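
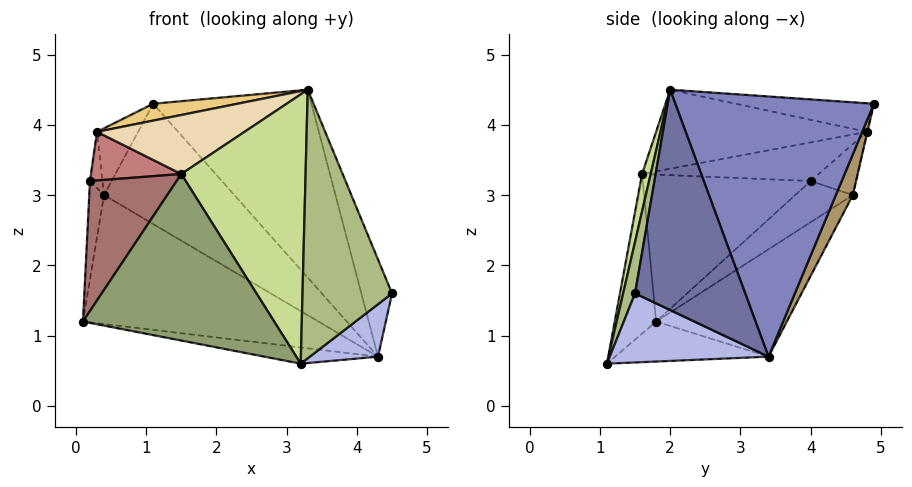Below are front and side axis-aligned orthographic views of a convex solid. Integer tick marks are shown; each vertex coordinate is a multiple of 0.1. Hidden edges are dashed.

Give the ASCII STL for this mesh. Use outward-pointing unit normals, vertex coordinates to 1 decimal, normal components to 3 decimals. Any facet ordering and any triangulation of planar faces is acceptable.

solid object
 facet normal 0.909 0.253 0.332
  outer loop
   vertex 4.3 3.4 0.7
   vertex 3.3 2.0 4.5
   vertex 4.5 1.5 1.6
  endloop
 endfacet
 facet normal 0.717 0.571 0.399
  outer loop
   vertex 4.3 3.4 0.7
   vertex 1.1 4.9 4.3
   vertex 3.3 2.0 4.5
  endloop
 endfacet
 facet normal -0.162 0.120 -0.979
  outer loop
   vertex 3.2 1.1 0.6
   vertex 0.1 1.8 1.2
   vertex 4.3 3.4 0.7
  endloop
 endfacet
 facet normal 0.638 -0.274 -0.720
  outer loop
   vertex 3.2 1.1 0.6
   vertex 4.3 3.4 0.7
   vertex 4.5 1.5 1.6
  endloop
 endfacet
 facet normal -0.211 -0.976 0.048
  outer loop
   vertex 3.2 1.1 0.6
   vertex 1.5 1.6 3.3
   vertex 0.1 1.8 1.2
  endloop
 endfacet
 facet normal 0.128 -0.967 0.220
  outer loop
   vertex 3.2 1.1 0.6
   vertex 4.5 1.5 1.6
   vertex 3.3 2.0 4.5
  endloop
 endfacet
 facet normal 0.068 -0.973 0.223
  outer loop
   vertex 3.2 1.1 0.6
   vertex 3.3 2.0 4.5
   vertex 1.5 1.6 3.3
  endloop
 endfacet
 facet normal -0.299 0.538 -0.788
  outer loop
   vertex 0.4 4.6 3.0
   vertex 4.3 3.4 0.7
   vertex 0.1 1.8 1.2
  endloop
 endfacet
 facet normal 0.124 0.950 -0.286
  outer loop
   vertex 0.4 4.6 3.0
   vertex 1.1 4.9 4.3
   vertex 4.3 3.4 0.7
  endloop
 endfacet
 facet normal -0.013 0.976 -0.218
  outer loop
   vertex 0.3 4.8 3.9
   vertex 1.1 4.9 4.3
   vertex 0.4 4.6 3.0
  endloop
 endfacet
 facet normal -0.408 -0.249 0.878
  outer loop
   vertex 0.3 4.8 3.9
   vertex 3.3 2.0 4.5
   vertex 1.1 4.9 4.3
  endloop
 endfacet
 facet normal -0.472 -0.330 0.818
  outer loop
   vertex 0.3 4.8 3.9
   vertex 1.5 1.6 3.3
   vertex 3.3 2.0 4.5
  endloop
 endfacet
 facet normal -0.779 -0.402 0.481
  outer loop
   vertex 0.2 4.0 3.2
   vertex 0.1 1.8 1.2
   vertex 1.5 1.6 3.3
  endloop
 endfacet
 facet normal -0.747 -0.382 0.544
  outer loop
   vertex 0.2 4.0 3.2
   vertex 1.5 1.6 3.3
   vertex 0.3 4.8 3.9
  endloop
 endfacet
 facet normal -0.945 0.242 -0.219
  outer loop
   vertex 0.2 4.0 3.2
   vertex 0.4 4.6 3.0
   vertex 0.1 1.8 1.2
  endloop
 endfacet
 facet normal -0.951 0.262 -0.164
  outer loop
   vertex 0.2 4.0 3.2
   vertex 0.3 4.8 3.9
   vertex 0.4 4.6 3.0
  endloop
 endfacet
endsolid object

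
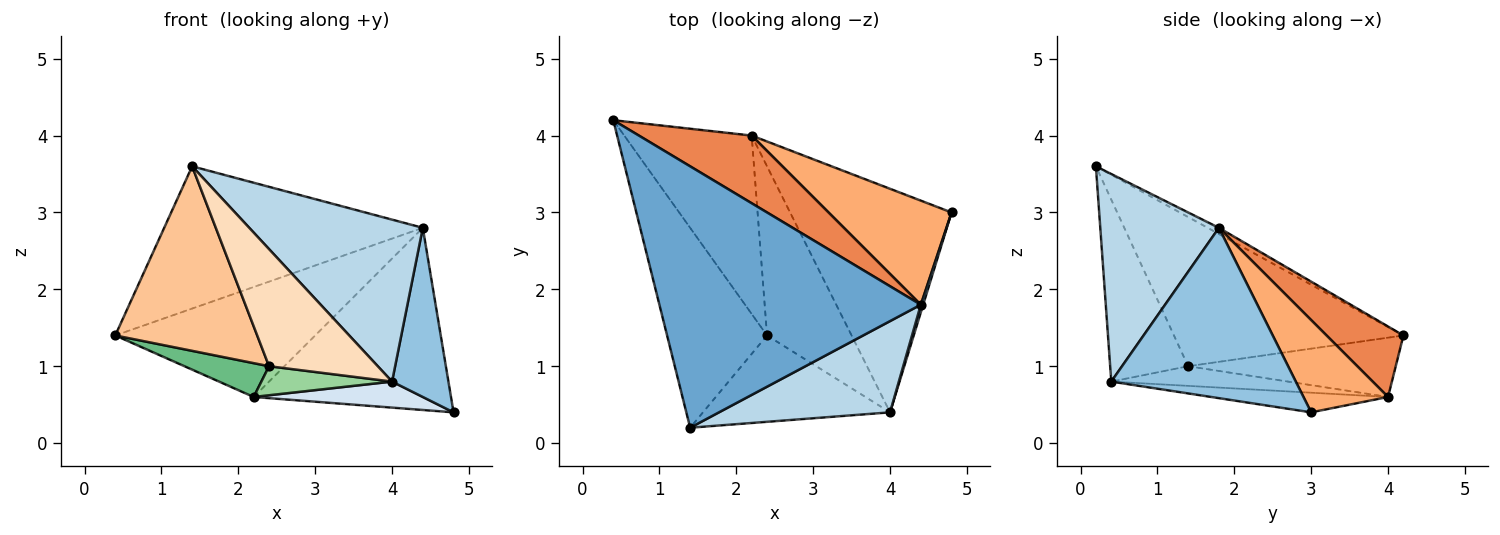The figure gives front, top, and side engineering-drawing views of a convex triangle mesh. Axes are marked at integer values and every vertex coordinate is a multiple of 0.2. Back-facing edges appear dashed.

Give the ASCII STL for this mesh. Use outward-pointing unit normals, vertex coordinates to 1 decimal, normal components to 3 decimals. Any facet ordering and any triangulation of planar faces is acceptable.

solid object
 facet normal -0.021 0.478 0.878
  outer loop
   vertex 4.4 1.8 2.8
   vertex 0.4 4.2 1.4
   vertex 1.4 0.2 3.6
  endloop
 endfacet
 facet normal 0.956 -0.292 0.013
  outer loop
   vertex 4.0 0.4 0.8
   vertex 4.8 3.0 0.4
   vertex 4.4 1.8 2.8
  endloop
 endfacet
 facet normal 0.512 -0.749 0.422
  outer loop
   vertex 4.0 0.4 0.8
   vertex 4.4 1.8 2.8
   vertex 1.4 0.2 3.6
  endloop
 endfacet
 facet normal -0.120 -0.115 -0.986
  outer loop
   vertex 2.2 4.0 0.6
   vertex 4.8 3.0 0.4
   vertex 4.0 0.4 0.8
  endloop
 endfacet
 facet normal 0.311 0.809 0.498
  outer loop
   vertex 2.2 4.0 0.6
   vertex 0.4 4.2 1.4
   vertex 4.4 1.8 2.8
  endloop
 endfacet
 facet normal 0.349 0.814 0.465
  outer loop
   vertex 2.2 4.0 0.6
   vertex 4.4 1.8 2.8
   vertex 4.8 3.0 0.4
  endloop
 endfacet
 facet normal -0.739 -0.457 -0.495
  outer loop
   vertex 2.4 1.4 1.0
   vertex 1.4 0.2 3.6
   vertex 0.4 4.2 1.4
  endloop
 endfacet
 facet normal -0.500 -0.697 -0.514
  outer loop
   vertex 2.4 1.4 1.0
   vertex 4.0 0.4 0.8
   vertex 1.4 0.2 3.6
  endloop
 endfacet
 facet normal -0.416 -0.169 -0.893
  outer loop
   vertex 2.4 1.4 1.0
   vertex 0.4 4.2 1.4
   vertex 2.2 4.0 0.6
  endloop
 endfacet
 facet normal -0.223 -0.165 -0.961
  outer loop
   vertex 2.4 1.4 1.0
   vertex 2.2 4.0 0.6
   vertex 4.0 0.4 0.8
  endloop
 endfacet
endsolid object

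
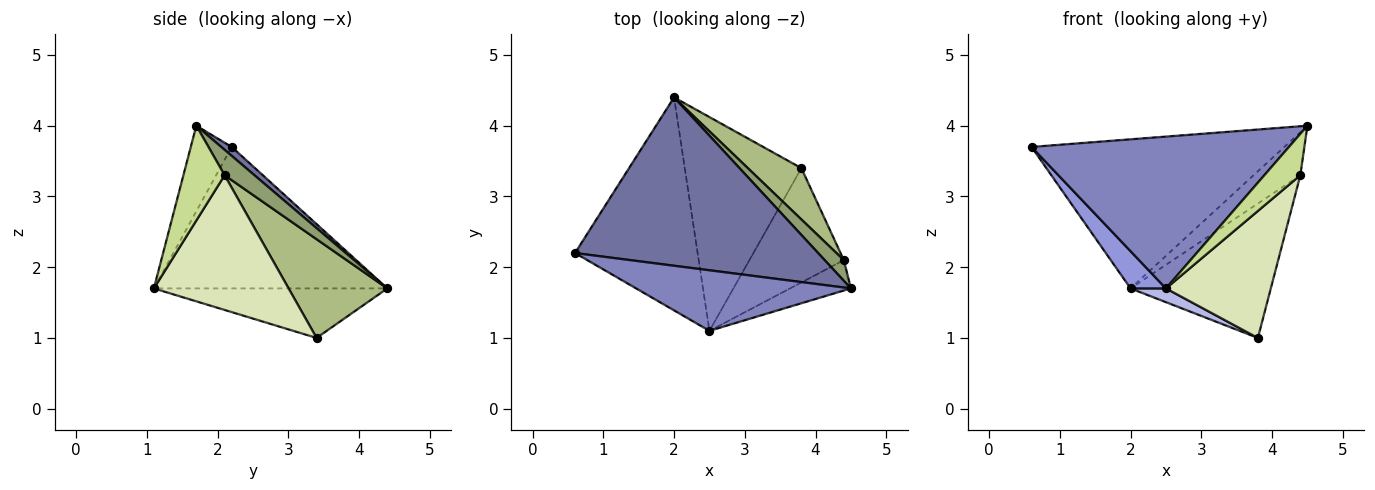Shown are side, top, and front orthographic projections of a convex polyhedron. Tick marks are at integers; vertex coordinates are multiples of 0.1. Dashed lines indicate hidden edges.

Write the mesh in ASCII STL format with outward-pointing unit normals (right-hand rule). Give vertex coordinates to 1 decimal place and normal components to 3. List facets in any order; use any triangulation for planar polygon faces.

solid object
 facet normal 0.027 0.663 0.748
  outer loop
   vertex 2.0 4.4 1.7
   vertex 0.6 2.2 3.7
   vertex 4.5 1.7 4.0
  endloop
 endfacet
 facet normal -0.146 -0.919 0.367
  outer loop
   vertex 2.5 1.1 1.7
   vertex 4.5 1.7 4.0
   vertex 0.6 2.2 3.7
  endloop
 endfacet
 facet normal -0.751 -0.114 -0.651
  outer loop
   vertex 2.5 1.1 1.7
   vertex 0.6 2.2 3.7
   vertex 2.0 4.4 1.7
  endloop
 endfacet
 facet normal -0.390 -0.059 -0.919
  outer loop
   vertex 3.8 3.4 1.0
   vertex 2.5 1.1 1.7
   vertex 2.0 4.4 1.7
  endloop
 endfacet
 facet normal 0.499 0.781 0.375
  outer loop
   vertex 4.4 2.1 3.3
   vertex 2.0 4.4 1.7
   vertex 4.5 1.7 4.0
  endloop
 endfacet
 facet normal 0.549 0.781 0.298
  outer loop
   vertex 4.4 2.1 3.3
   vertex 3.8 3.4 1.0
   vertex 2.0 4.4 1.7
  endloop
 endfacet
 facet normal 0.678 -0.592 -0.435
  outer loop
   vertex 4.4 2.1 3.3
   vertex 4.5 1.7 4.0
   vertex 2.5 1.1 1.7
  endloop
 endfacet
 facet normal 0.690 -0.538 -0.484
  outer loop
   vertex 4.4 2.1 3.3
   vertex 2.5 1.1 1.7
   vertex 3.8 3.4 1.0
  endloop
 endfacet
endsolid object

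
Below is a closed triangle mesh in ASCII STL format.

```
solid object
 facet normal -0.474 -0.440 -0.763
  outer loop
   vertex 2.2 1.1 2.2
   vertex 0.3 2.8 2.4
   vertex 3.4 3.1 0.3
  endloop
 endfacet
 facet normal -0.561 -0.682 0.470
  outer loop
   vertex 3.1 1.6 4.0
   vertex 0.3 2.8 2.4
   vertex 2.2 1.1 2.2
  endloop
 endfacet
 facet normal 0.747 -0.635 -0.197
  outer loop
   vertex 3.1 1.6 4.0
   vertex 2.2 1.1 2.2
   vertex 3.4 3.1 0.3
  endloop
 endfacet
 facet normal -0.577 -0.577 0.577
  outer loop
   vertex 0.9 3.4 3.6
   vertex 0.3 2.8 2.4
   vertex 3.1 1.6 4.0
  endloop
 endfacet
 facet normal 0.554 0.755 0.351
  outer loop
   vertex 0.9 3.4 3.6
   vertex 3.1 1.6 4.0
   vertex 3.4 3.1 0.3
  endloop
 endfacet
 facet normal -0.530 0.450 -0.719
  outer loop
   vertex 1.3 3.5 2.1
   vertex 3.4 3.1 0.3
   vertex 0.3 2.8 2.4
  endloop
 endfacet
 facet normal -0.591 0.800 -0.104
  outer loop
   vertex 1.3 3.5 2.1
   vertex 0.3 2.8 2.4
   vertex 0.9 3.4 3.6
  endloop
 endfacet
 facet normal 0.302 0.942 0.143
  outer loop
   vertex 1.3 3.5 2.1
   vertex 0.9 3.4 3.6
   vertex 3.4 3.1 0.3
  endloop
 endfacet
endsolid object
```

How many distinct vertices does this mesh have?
6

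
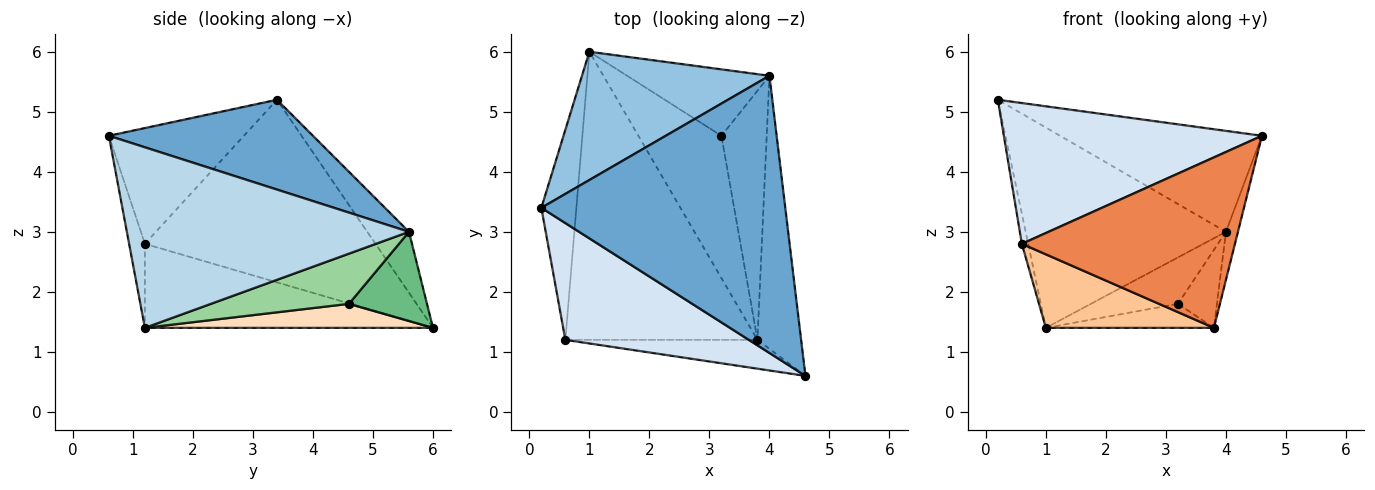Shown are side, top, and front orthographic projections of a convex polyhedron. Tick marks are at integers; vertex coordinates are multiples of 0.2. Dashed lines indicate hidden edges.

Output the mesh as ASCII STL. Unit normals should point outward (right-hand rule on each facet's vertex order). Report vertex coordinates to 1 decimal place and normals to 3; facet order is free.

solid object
 facet normal 0.327 0.323 0.888
  outer loop
   vertex 4.0 5.6 3.0
   vertex 0.2 3.4 5.2
   vertex 4.6 0.6 4.6
  endloop
 endfacet
 facet normal -0.173 0.829 0.531
  outer loop
   vertex 4.0 5.6 3.0
   vertex 1.0 6.0 1.4
   vertex 0.2 3.4 5.2
  endloop
 endfacet
 facet normal 0.971 0.041 -0.235
  outer loop
   vertex 4.0 5.6 3.0
   vertex 4.6 0.6 4.6
   vertex 3.8 1.2 1.4
  endloop
 endfacet
 facet normal -0.374 -0.714 0.592
  outer loop
   vertex 0.6 1.2 2.8
   vertex 4.6 0.6 4.6
   vertex 0.2 3.4 5.2
  endloop
 endfacet
 facet normal -0.073 -0.983 -0.166
  outer loop
   vertex 0.6 1.2 2.8
   vertex 3.8 1.2 1.4
   vertex 4.6 0.6 4.6
  endloop
 endfacet
 facet normal -0.982 0.027 -0.188
  outer loop
   vertex 0.6 1.2 2.8
   vertex 0.2 3.4 5.2
   vertex 1.0 6.0 1.4
  endloop
 endfacet
 facet normal -0.390 -0.228 -0.892
  outer loop
   vertex 0.6 1.2 2.8
   vertex 1.0 6.0 1.4
   vertex 3.8 1.2 1.4
  endloop
 endfacet
 facet normal 0.274 0.160 -0.948
  outer loop
   vertex 3.2 4.6 1.8
   vertex 3.8 1.2 1.4
   vertex 1.0 6.0 1.4
  endloop
 endfacet
 facet normal 0.457 0.510 -0.729
  outer loop
   vertex 3.2 4.6 1.8
   vertex 1.0 6.0 1.4
   vertex 4.0 5.6 3.0
  endloop
 endfacet
 facet normal 0.727 0.205 -0.656
  outer loop
   vertex 3.2 4.6 1.8
   vertex 4.0 5.6 3.0
   vertex 3.8 1.2 1.4
  endloop
 endfacet
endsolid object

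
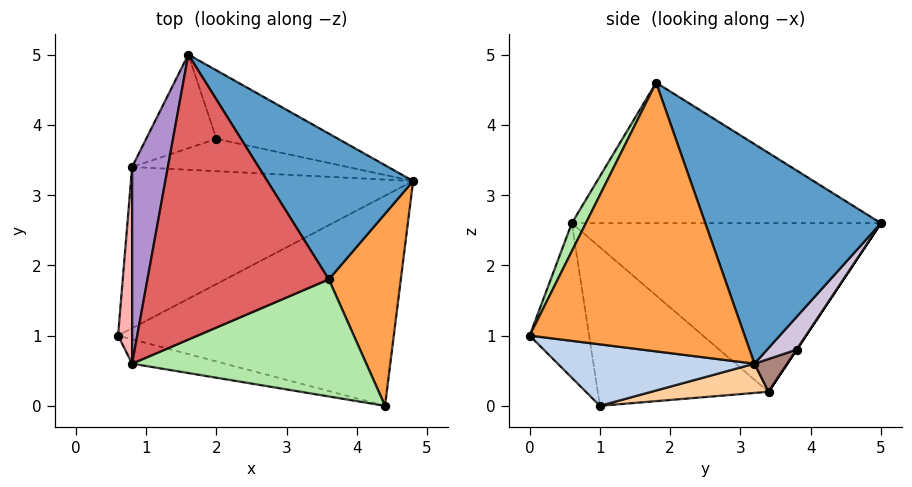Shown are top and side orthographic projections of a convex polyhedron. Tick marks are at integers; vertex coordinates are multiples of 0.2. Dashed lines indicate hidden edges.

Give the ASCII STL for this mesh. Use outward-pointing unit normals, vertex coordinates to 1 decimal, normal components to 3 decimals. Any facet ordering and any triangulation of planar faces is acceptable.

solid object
 facet normal 0.630 0.655 0.418
  outer loop
   vertex 3.6 1.8 4.6
   vertex 4.8 3.2 0.6
   vertex 1.6 5.0 2.6
  endloop
 endfacet
 facet normal 0.215 -0.148 -0.965
  outer loop
   vertex 4.4 0.0 1.0
   vertex 0.6 1.0 0.0
   vertex 4.8 3.2 0.6
  endloop
 endfacet
 facet normal 0.962 -0.088 0.258
  outer loop
   vertex 4.4 0.0 1.0
   vertex 4.8 3.2 0.6
   vertex 3.6 1.8 4.6
  endloop
 endfacet
 facet normal 0.103 0.074 -0.992
  outer loop
   vertex 0.8 3.4 0.2
   vertex 4.8 3.2 0.6
   vertex 0.6 1.0 0.0
  endloop
 endfacet
 facet normal -0.220 -0.967 -0.132
  outer loop
   vertex 0.8 0.6 2.6
   vertex 0.6 1.0 0.0
   vertex 4.4 0.0 1.0
  endloop
 endfacet
 facet normal 0.055 -0.888 0.456
  outer loop
   vertex 0.8 0.6 2.6
   vertex 4.4 0.0 1.0
   vertex 3.6 1.8 4.6
  endloop
 endfacet
 facet normal -0.609 0.111 0.786
  outer loop
   vertex 0.8 0.6 2.6
   vertex 3.6 1.8 4.6
   vertex 1.6 5.0 2.6
  endloop
 endfacet
 facet normal -0.993 0.075 0.088
  outer loop
   vertex 0.8 0.6 2.6
   vertex 0.8 3.4 0.2
   vertex 0.6 1.0 0.0
  endloop
 endfacet
 facet normal -0.963 0.175 0.204
  outer loop
   vertex 0.8 0.6 2.6
   vertex 1.6 5.0 2.6
   vertex 0.8 3.4 0.2
  endloop
 endfacet
 facet normal 0.142 0.838 -0.527
  outer loop
   vertex 2.0 3.8 0.8
   vertex 1.6 5.0 2.6
   vertex 4.8 3.2 0.6
  endloop
 endfacet
 facet normal 0.105 0.718 -0.688
  outer loop
   vertex 2.0 3.8 0.8
   vertex 4.8 3.2 0.6
   vertex 0.8 3.4 0.2
  endloop
 endfacet
 facet normal 0.000 0.832 -0.555
  outer loop
   vertex 2.0 3.8 0.8
   vertex 0.8 3.4 0.2
   vertex 1.6 5.0 2.6
  endloop
 endfacet
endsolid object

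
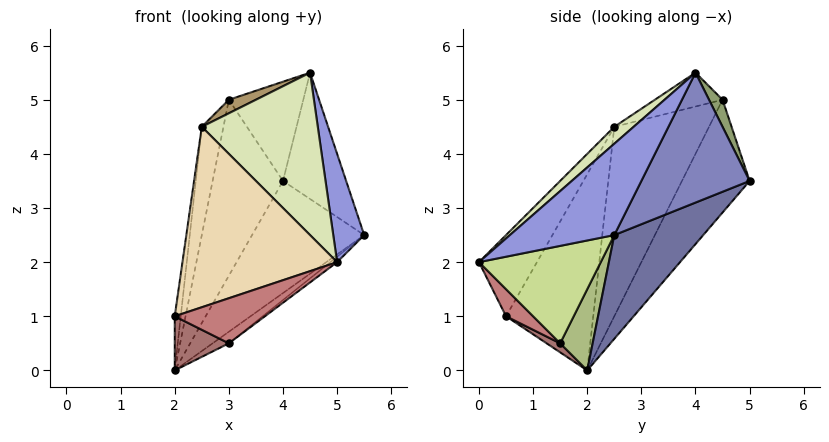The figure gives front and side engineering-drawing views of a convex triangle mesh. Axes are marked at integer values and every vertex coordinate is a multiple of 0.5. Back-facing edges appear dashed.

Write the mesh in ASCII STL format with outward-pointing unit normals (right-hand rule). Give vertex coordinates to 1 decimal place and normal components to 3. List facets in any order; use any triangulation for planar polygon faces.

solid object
 facet normal 0.434 0.547 -0.716
  outer loop
   vertex 4.0 5.0 3.5
   vertex 5.5 2.5 2.5
   vertex 2.0 2.0 0.0
  endloop
 endfacet
 facet normal 0.863 0.504 0.036
  outer loop
   vertex 4.5 4.0 5.5
   vertex 5.5 2.5 2.5
   vertex 4.0 5.0 3.5
  endloop
 endfacet
 facet normal 0.871 -0.258 0.419
  outer loop
   vertex 5.0 0.0 2.0
   vertex 5.5 2.5 2.5
   vertex 4.5 4.0 5.5
  endloop
 endfacet
 facet normal -0.677 0.704 -0.217
  outer loop
   vertex 3.0 4.5 5.0
   vertex 4.0 5.0 3.5
   vertex 2.0 2.0 0.0
  endloop
 endfacet
 facet normal 0.163 0.898 0.408
  outer loop
   vertex 3.0 4.5 5.0
   vertex 4.5 4.0 5.5
   vertex 4.0 5.0 3.5
  endloop
 endfacet
 facet normal 0.535 0.267 -0.802
  outer loop
   vertex 3.0 1.5 0.5
   vertex 2.0 2.0 0.0
   vertex 5.5 2.5 2.5
  endloop
 endfacet
 facet normal 0.616 0.034 -0.787
  outer loop
   vertex 3.0 1.5 0.5
   vertex 5.5 2.5 2.5
   vertex 5.0 0.0 2.0
  endloop
 endfacet
 facet normal 0.108 -0.647 0.755
  outer loop
   vertex 2.5 2.5 4.5
   vertex 5.0 0.0 2.0
   vertex 4.5 4.0 5.5
  endloop
 endfacet
 facet normal -0.355 -0.142 0.924
  outer loop
   vertex 2.5 2.5 4.5
   vertex 4.5 4.0 5.5
   vertex 3.0 4.5 5.0
  endloop
 endfacet
 facet normal -0.971 0.222 0.083
  outer loop
   vertex 2.5 2.5 4.5
   vertex 3.0 4.5 5.0
   vertex 2.0 2.0 0.0
  endloop
 endfacet
 facet normal -0.992 0.068 0.103
  outer loop
   vertex 2.0 0.5 1.0
   vertex 2.5 2.5 4.5
   vertex 2.0 2.0 0.0
  endloop
 endfacet
 facet normal -0.303 -0.808 0.505
  outer loop
   vertex 2.0 0.5 1.0
   vertex 5.0 0.0 2.0
   vertex 2.5 2.5 4.5
  endloop
 endfacet
 facet normal 0.137 -0.549 -0.824
  outer loop
   vertex 2.0 0.5 1.0
   vertex 2.0 2.0 0.0
   vertex 3.0 1.5 0.5
  endloop
 endfacet
 facet normal 0.172 -0.573 -0.802
  outer loop
   vertex 2.0 0.5 1.0
   vertex 3.0 1.5 0.5
   vertex 5.0 0.0 2.0
  endloop
 endfacet
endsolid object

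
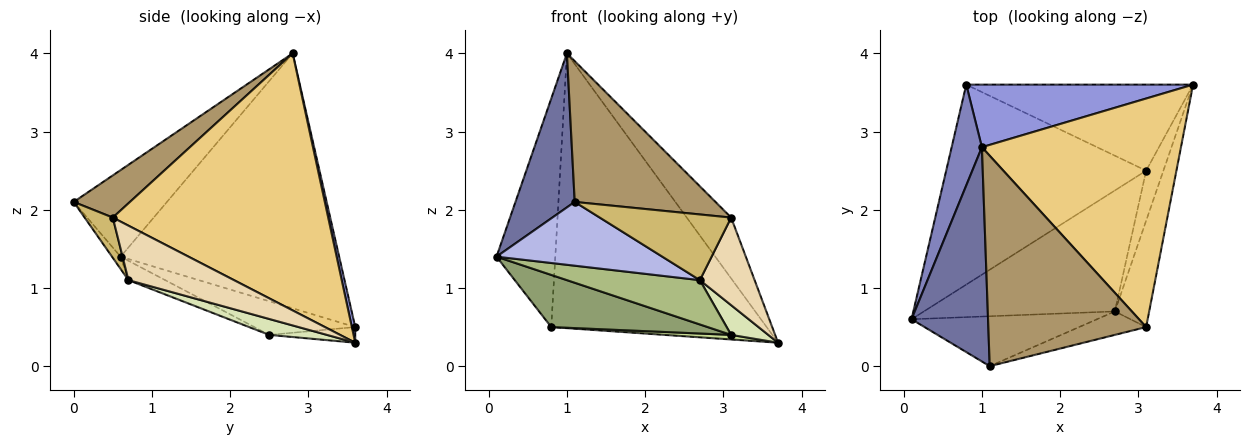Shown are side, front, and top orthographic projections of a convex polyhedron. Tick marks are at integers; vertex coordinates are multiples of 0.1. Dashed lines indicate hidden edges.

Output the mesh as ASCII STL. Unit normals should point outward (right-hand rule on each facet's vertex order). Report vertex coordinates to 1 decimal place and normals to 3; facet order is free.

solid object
 facet normal -0.676 -0.430 0.598
  outer loop
   vertex 1.1 0.0 2.1
   vertex 1.0 2.8 4.0
   vertex 0.1 0.6 1.4
  endloop
 endfacet
 facet normal -0.959 0.258 0.114
  outer loop
   vertex 0.8 3.6 0.5
   vertex 0.1 0.6 1.4
   vertex 1.0 2.8 4.0
  endloop
 endfacet
 facet normal 0.015 0.975 0.222
  outer loop
   vertex 0.8 3.6 0.5
   vertex 1.0 2.8 4.0
   vertex 3.7 3.6 0.3
  endloop
 endfacet
 facet normal -0.041 -0.787 -0.616
  outer loop
   vertex 2.7 0.7 1.1
   vertex 1.1 0.0 2.1
   vertex 0.1 0.6 1.4
  endloop
 endfacet
 facet normal -0.161 -0.249 -0.955
  outer loop
   vertex 3.1 2.5 0.4
   vertex 0.1 0.6 1.4
   vertex 0.8 3.6 0.5
  endloop
 endfacet
 facet normal -0.095 -0.342 -0.935
  outer loop
   vertex 3.1 2.5 0.4
   vertex 2.7 0.7 1.1
   vertex 0.1 0.6 1.4
  endloop
 endfacet
 facet normal -0.069 -0.053 -0.996
  outer loop
   vertex 3.1 2.5 0.4
   vertex 0.8 3.6 0.5
   vertex 3.7 3.6 0.3
  endloop
 endfacet
 facet normal 0.621 -0.400 -0.674
  outer loop
   vertex 3.1 2.5 0.4
   vertex 3.7 3.6 0.3
   vertex 2.7 0.7 1.1
  endloop
 endfacet
 facet normal 0.217 -0.543 0.811
  outer loop
   vertex 3.1 0.5 1.9
   vertex 1.0 2.8 4.0
   vertex 1.1 0.0 2.1
  endloop
 endfacet
 facet normal 0.198 -0.923 -0.330
  outer loop
   vertex 3.1 0.5 1.9
   vertex 1.1 0.0 2.1
   vertex 2.7 0.7 1.1
  endloop
 endfacet
 facet normal 0.780 0.161 0.604
  outer loop
   vertex 3.1 0.5 1.9
   vertex 3.7 3.6 0.3
   vertex 1.0 2.8 4.0
  endloop
 endfacet
 facet normal 0.775 -0.402 -0.488
  outer loop
   vertex 3.1 0.5 1.9
   vertex 2.7 0.7 1.1
   vertex 3.7 3.6 0.3
  endloop
 endfacet
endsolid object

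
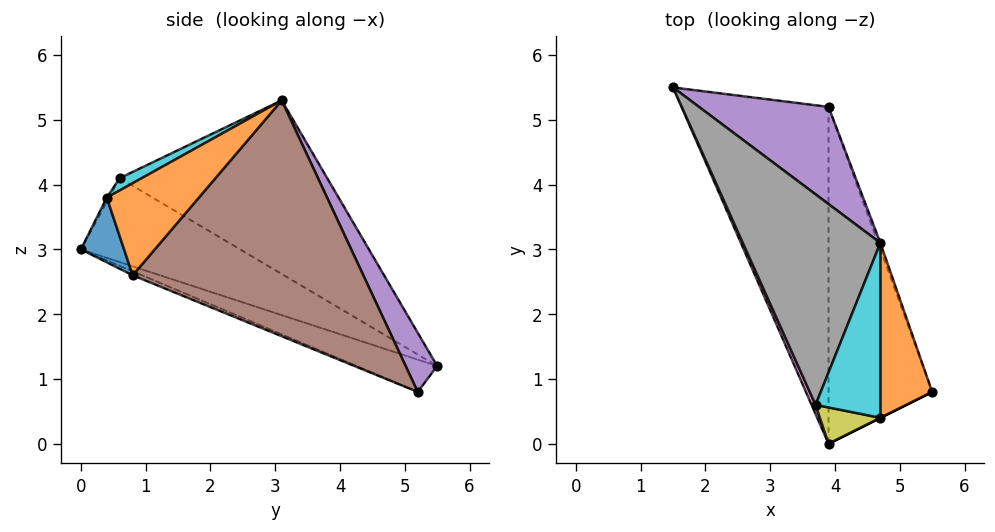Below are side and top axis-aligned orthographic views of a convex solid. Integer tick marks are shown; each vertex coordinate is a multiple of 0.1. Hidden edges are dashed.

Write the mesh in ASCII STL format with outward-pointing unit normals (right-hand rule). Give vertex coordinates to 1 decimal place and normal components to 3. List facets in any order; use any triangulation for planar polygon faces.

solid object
 facet normal 0.447 -0.894 0.000
  outer loop
   vertex 4.7 0.4 3.8
   vertex 3.9 0.0 3.0
   vertex 5.5 0.8 2.6
  endloop
 endfacet
 facet normal 0.841 -0.263 0.473
  outer loop
   vertex 4.7 0.4 3.8
   vertex 5.5 0.8 2.6
   vertex 4.7 3.1 5.3
  endloop
 endfacet
 facet normal -0.198 -0.382 -0.903
  outer loop
   vertex 3.9 5.2 0.8
   vertex 3.9 0.0 3.0
   vertex 1.5 5.5 1.2
  endloop
 endfacet
 facet normal -0.035 -0.389 -0.920
  outer loop
   vertex 3.9 5.2 0.8
   vertex 5.5 0.8 2.6
   vertex 3.9 0.0 3.0
  endloop
 endfacet
 facet normal 0.178 0.903 0.390
  outer loop
   vertex 3.9 5.2 0.8
   vertex 1.5 5.5 1.2
   vertex 4.7 3.1 5.3
  endloop
 endfacet
 facet normal 0.941 0.338 -0.009
  outer loop
   vertex 3.9 5.2 0.8
   vertex 4.7 3.1 5.3
   vertex 5.5 0.8 2.6
  endloop
 endfacet
 facet normal -0.921 -0.387 0.044
  outer loop
   vertex 3.7 0.6 4.1
   vertex 1.5 5.5 1.2
   vertex 3.9 0.0 3.0
  endloop
 endfacet
 facet normal -0.784 0.016 0.621
  outer loop
   vertex 3.7 0.6 4.1
   vertex 4.7 3.1 5.3
   vertex 1.5 5.5 1.2
  endloop
 endfacet
 facet normal -0.034 -0.880 0.474
  outer loop
   vertex 3.7 0.6 4.1
   vertex 3.9 0.0 3.0
   vertex 4.7 0.4 3.8
  endloop
 endfacet
 facet normal 0.163 -0.479 0.862
  outer loop
   vertex 3.7 0.6 4.1
   vertex 4.7 0.4 3.8
   vertex 4.7 3.1 5.3
  endloop
 endfacet
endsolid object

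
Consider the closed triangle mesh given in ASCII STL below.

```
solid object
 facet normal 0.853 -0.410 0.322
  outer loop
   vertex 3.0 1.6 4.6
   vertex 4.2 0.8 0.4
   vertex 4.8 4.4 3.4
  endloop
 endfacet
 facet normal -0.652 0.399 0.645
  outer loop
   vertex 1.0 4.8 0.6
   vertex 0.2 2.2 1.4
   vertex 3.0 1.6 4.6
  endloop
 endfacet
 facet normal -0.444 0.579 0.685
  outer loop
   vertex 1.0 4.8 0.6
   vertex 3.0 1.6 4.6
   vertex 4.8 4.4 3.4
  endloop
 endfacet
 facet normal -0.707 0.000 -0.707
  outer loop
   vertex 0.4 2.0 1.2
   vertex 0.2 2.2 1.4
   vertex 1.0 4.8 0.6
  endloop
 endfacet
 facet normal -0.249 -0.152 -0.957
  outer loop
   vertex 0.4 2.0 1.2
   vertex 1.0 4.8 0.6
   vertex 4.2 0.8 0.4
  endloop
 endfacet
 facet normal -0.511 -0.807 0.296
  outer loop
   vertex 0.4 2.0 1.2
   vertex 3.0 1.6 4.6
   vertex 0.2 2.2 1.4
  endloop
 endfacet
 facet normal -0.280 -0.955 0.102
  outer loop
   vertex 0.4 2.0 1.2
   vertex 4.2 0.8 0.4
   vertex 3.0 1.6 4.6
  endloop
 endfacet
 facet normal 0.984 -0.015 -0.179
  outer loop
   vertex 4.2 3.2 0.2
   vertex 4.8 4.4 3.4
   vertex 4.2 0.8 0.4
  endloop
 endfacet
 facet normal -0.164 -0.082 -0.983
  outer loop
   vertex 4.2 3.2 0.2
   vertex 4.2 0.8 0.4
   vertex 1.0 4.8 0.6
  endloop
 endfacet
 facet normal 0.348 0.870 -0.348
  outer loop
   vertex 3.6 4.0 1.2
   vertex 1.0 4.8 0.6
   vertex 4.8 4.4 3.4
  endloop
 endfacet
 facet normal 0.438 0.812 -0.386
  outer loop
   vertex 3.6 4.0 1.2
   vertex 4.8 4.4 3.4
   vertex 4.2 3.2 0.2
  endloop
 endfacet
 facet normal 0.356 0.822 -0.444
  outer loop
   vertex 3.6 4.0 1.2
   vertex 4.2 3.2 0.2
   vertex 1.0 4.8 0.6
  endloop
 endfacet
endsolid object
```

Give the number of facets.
12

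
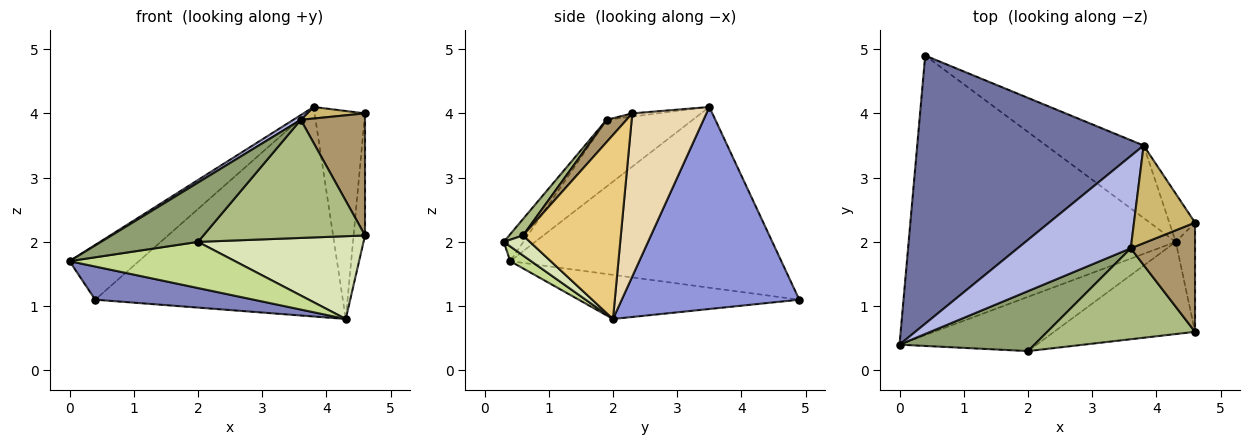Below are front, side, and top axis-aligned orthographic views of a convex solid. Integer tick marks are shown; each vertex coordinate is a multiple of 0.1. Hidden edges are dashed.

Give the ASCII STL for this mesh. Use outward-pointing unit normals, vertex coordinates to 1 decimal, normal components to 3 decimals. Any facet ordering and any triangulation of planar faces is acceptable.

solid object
 facet normal -0.616 0.158 0.772
  outer loop
   vertex 3.8 3.5 4.1
   vertex 0.4 4.9 1.1
   vertex 0.0 0.4 1.7
  endloop
 endfacet
 facet normal -0.162 -0.116 -0.980
  outer loop
   vertex 4.3 2.0 0.8
   vertex 0.0 0.4 1.7
   vertex 0.4 4.9 1.1
  endloop
 endfacet
 facet normal 0.561 0.782 -0.271
  outer loop
   vertex 4.3 2.0 0.8
   vertex 0.4 4.9 1.1
   vertex 3.8 3.5 4.1
  endloop
 endfacet
 facet normal -0.507 -0.044 0.861
  outer loop
   vertex 3.6 1.9 3.9
   vertex 3.8 3.5 4.1
   vertex 0.0 0.4 1.7
  endloop
 endfacet
 facet normal -0.140 -0.696 0.704
  outer loop
   vertex 2.0 0.3 2.0
   vertex 3.6 1.9 3.9
   vertex 0.0 0.4 1.7
  endloop
 endfacet
 facet normal 0.068 -0.791 0.609
  outer loop
   vertex 2.0 0.3 2.0
   vertex 4.6 0.6 2.1
   vertex 3.6 1.9 3.9
  endloop
 endfacet
 facet normal 0.082 -0.646 -0.759
  outer loop
   vertex 2.0 0.3 2.0
   vertex 0.0 0.4 1.7
   vertex 4.3 2.0 0.8
  endloop
 endfacet
 facet normal 0.105 -0.664 -0.740
  outer loop
   vertex 2.0 0.3 2.0
   vertex 4.3 2.0 0.8
   vertex 4.6 0.6 2.1
  endloop
 endfacet
 facet normal 0.225 -0.726 0.650
  outer loop
   vertex 4.6 2.3 4.0
   vertex 3.6 1.9 3.9
   vertex 4.6 0.6 2.1
  endloop
 endfacet
 facet normal -0.052 -0.117 0.992
  outer loop
   vertex 4.6 2.3 4.0
   vertex 3.8 3.5 4.1
   vertex 3.6 1.9 3.9
  endloop
 endfacet
 facet normal 0.988 0.116 -0.103
  outer loop
   vertex 4.6 2.3 4.0
   vertex 4.6 0.6 2.1
   vertex 4.3 2.0 0.8
  endloop
 endfacet
 facet normal 0.820 0.557 -0.129
  outer loop
   vertex 4.6 2.3 4.0
   vertex 4.3 2.0 0.8
   vertex 3.8 3.5 4.1
  endloop
 endfacet
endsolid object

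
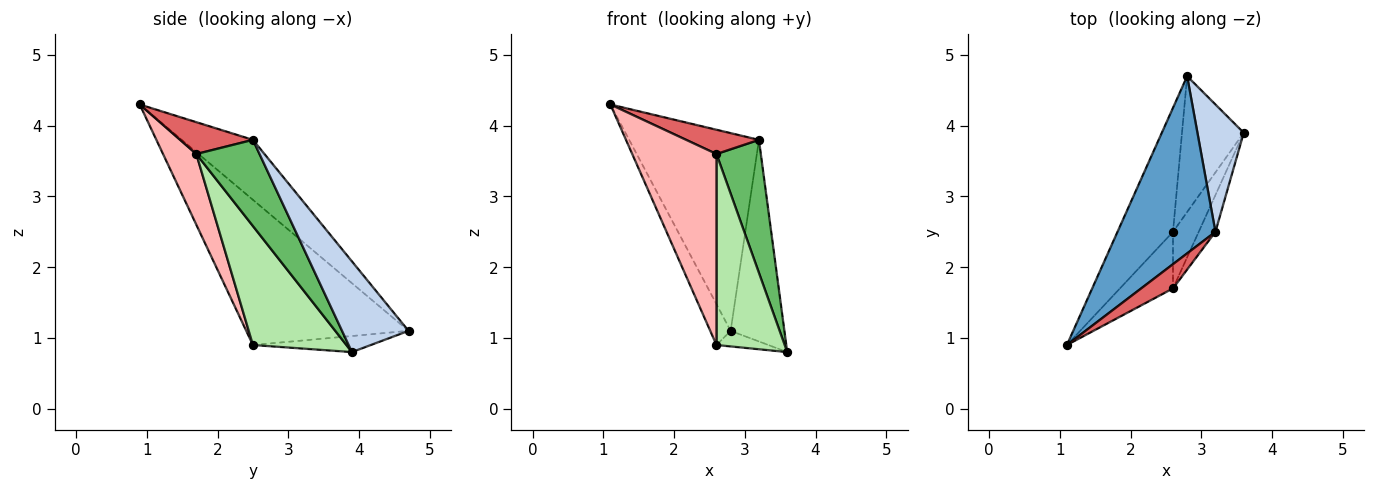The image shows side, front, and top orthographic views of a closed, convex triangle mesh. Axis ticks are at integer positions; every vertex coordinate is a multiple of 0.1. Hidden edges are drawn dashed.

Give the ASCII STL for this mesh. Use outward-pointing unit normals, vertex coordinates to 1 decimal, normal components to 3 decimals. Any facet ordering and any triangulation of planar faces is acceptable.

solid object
 facet normal -0.378 0.689 0.618
  outer loop
   vertex 3.2 2.5 3.8
   vertex 2.8 4.7 1.1
   vertex 1.1 0.9 4.3
  endloop
 endfacet
 facet normal 0.723 0.584 0.369
  outer loop
   vertex 3.2 2.5 3.8
   vertex 3.6 3.9 0.8
   vertex 2.8 4.7 1.1
  endloop
 endfacet
 facet normal -0.928 0.117 -0.354
  outer loop
   vertex 2.6 2.5 0.9
   vertex 1.1 0.9 4.3
   vertex 2.8 4.7 1.1
  endloop
 endfacet
 facet normal -0.250 0.110 -0.962
  outer loop
   vertex 2.6 2.5 0.9
   vertex 2.8 4.7 1.1
   vertex 3.6 3.9 0.8
  endloop
 endfacet
 facet normal 0.809 -0.567 -0.157
  outer loop
   vertex 2.6 1.7 3.6
   vertex 3.6 3.9 0.8
   vertex 3.2 2.5 3.8
  endloop
 endfacet
 facet normal 0.796 -0.581 -0.172
  outer loop
   vertex 2.6 1.7 3.6
   vertex 2.6 2.5 0.9
   vertex 3.6 3.9 0.8
  endloop
 endfacet
 facet normal 0.577 -0.577 0.577
  outer loop
   vertex 2.6 1.7 3.6
   vertex 3.2 2.5 3.8
   vertex 1.1 0.9 4.3
  endloop
 endfacet
 facet normal 0.354 -0.897 -0.266
  outer loop
   vertex 2.6 1.7 3.6
   vertex 1.1 0.9 4.3
   vertex 2.6 2.5 0.9
  endloop
 endfacet
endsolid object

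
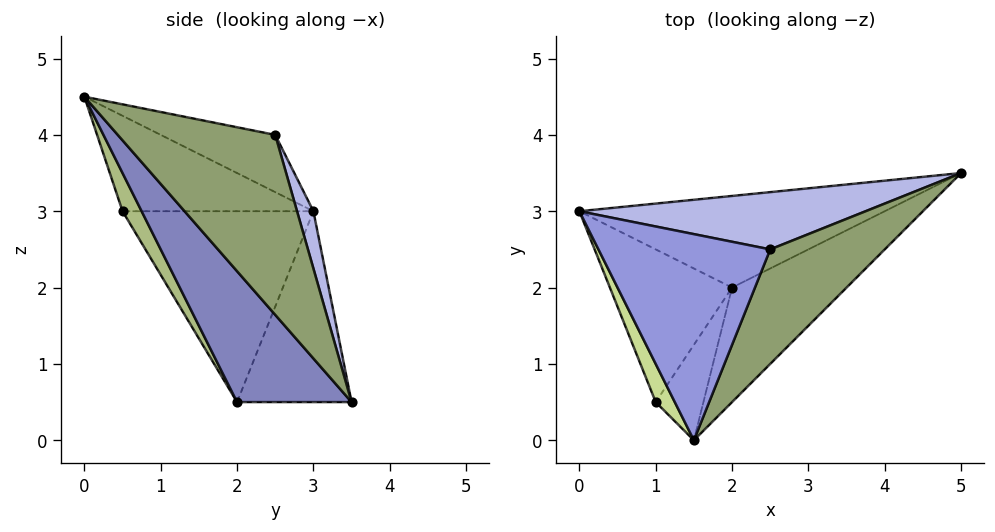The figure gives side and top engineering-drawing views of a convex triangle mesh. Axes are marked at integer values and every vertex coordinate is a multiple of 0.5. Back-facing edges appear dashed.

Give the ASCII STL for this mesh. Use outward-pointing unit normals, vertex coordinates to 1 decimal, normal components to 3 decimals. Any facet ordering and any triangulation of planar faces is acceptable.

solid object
 facet normal -0.364 0.727 -0.582
  outer loop
   vertex 2.0 2.0 0.5
   vertex 0.0 3.0 3.0
   vertex 5.0 3.5 0.5
  endloop
 endfacet
 facet normal 0.416 -0.833 -0.364
  outer loop
   vertex 2.0 2.0 0.5
   vertex 5.0 3.5 0.5
   vertex 1.5 0.0 4.5
  endloop
 endfacet
 facet normal -0.302 0.302 0.905
  outer loop
   vertex 2.5 2.5 4.0
   vertex 0.0 3.0 3.0
   vertex 1.5 0.0 4.5
  endloop
 endfacet
 facet normal 0.063 0.947 0.316
  outer loop
   vertex 2.5 2.5 4.0
   vertex 5.0 3.5 0.5
   vertex 0.0 3.0 3.0
  endloop
 endfacet
 facet normal 0.822 -0.224 0.523
  outer loop
   vertex 2.5 2.5 4.0
   vertex 1.5 0.0 4.5
   vertex 5.0 3.5 0.5
  endloop
 endfacet
 facet normal 0.314 -0.864 -0.393
  outer loop
   vertex 1.0 0.5 3.0
   vertex 2.0 2.0 0.5
   vertex 1.5 0.0 4.5
  endloop
 endfacet
 facet normal -0.913 -0.365 0.183
  outer loop
   vertex 1.0 0.5 3.0
   vertex 1.5 0.0 4.5
   vertex 0.0 3.0 3.0
  endloop
 endfacet
 facet normal -0.798 -0.319 -0.511
  outer loop
   vertex 1.0 0.5 3.0
   vertex 0.0 3.0 3.0
   vertex 2.0 2.0 0.5
  endloop
 endfacet
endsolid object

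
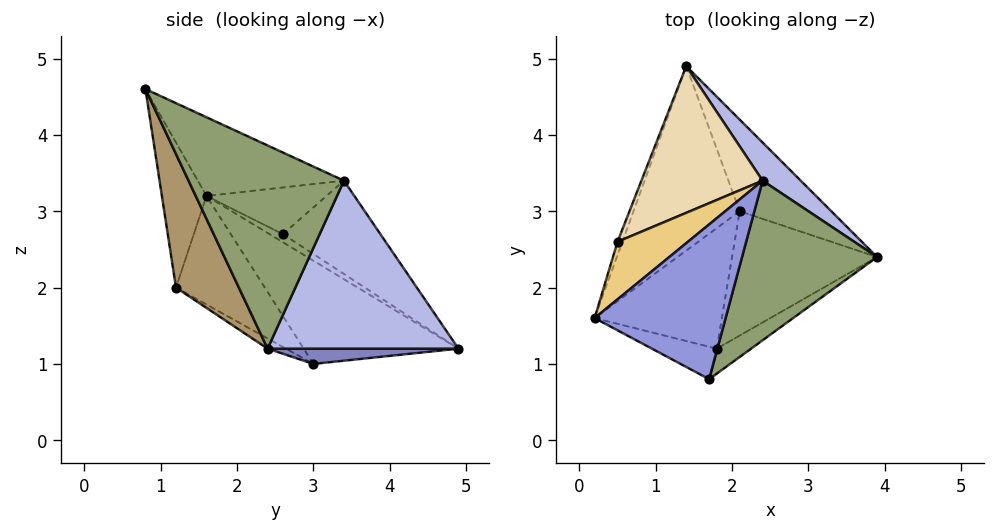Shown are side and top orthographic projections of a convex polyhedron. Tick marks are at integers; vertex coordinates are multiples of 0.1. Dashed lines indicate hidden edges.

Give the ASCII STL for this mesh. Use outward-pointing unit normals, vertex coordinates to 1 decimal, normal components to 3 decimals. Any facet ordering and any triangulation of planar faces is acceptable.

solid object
 facet normal -0.686 -0.178 -0.706
  outer loop
   vertex 2.1 3.0 1.0
   vertex 0.2 1.6 3.2
   vertex 1.4 4.9 1.2
  endloop
 endfacet
 facet normal 0.162 0.162 -0.973
  outer loop
   vertex 2.1 3.0 1.0
   vertex 1.4 4.9 1.2
   vertex 3.9 2.4 1.2
  endloop
 endfacet
 facet normal -0.454 0.471 0.756
  outer loop
   vertex 2.4 3.4 3.4
   vertex 0.2 1.6 3.2
   vertex 1.7 0.8 4.6
  endloop
 endfacet
 facet normal 0.698 0.698 0.159
  outer loop
   vertex 2.4 3.4 3.4
   vertex 3.9 2.4 1.2
   vertex 1.4 4.9 1.2
  endloop
 endfacet
 facet normal 0.832 0.031 0.553
  outer loop
   vertex 2.4 3.4 3.4
   vertex 1.7 0.8 4.6
   vertex 3.9 2.4 1.2
  endloop
 endfacet
 facet normal -0.619 -0.300 -0.726
  outer loop
   vertex 1.8 1.2 2.0
   vertex 0.2 1.6 3.2
   vertex 2.1 3.0 1.0
  endloop
 endfacet
 facet normal -0.062 -0.477 -0.877
  outer loop
   vertex 1.8 1.2 2.0
   vertex 2.1 3.0 1.0
   vertex 3.9 2.4 1.2
  endloop
 endfacet
 facet normal -0.348 -0.925 -0.156
  outer loop
   vertex 1.8 1.2 2.0
   vertex 1.7 0.8 4.6
   vertex 0.2 1.6 3.2
  endloop
 endfacet
 facet normal 0.458 -0.881 -0.118
  outer loop
   vertex 1.8 1.2 2.0
   vertex 3.9 2.4 1.2
   vertex 1.7 0.8 4.6
  endloop
 endfacet
 facet normal -0.857 0.000 -0.514
  outer loop
   vertex 0.5 2.6 2.7
   vertex 1.4 4.9 1.2
   vertex 0.2 1.6 3.2
  endloop
 endfacet
 facet normal -0.477 0.503 0.720
  outer loop
   vertex 0.5 2.6 2.7
   vertex 0.2 1.6 3.2
   vertex 2.4 3.4 3.4
  endloop
 endfacet
 facet normal -0.487 0.603 0.632
  outer loop
   vertex 0.5 2.6 2.7
   vertex 2.4 3.4 3.4
   vertex 1.4 4.9 1.2
  endloop
 endfacet
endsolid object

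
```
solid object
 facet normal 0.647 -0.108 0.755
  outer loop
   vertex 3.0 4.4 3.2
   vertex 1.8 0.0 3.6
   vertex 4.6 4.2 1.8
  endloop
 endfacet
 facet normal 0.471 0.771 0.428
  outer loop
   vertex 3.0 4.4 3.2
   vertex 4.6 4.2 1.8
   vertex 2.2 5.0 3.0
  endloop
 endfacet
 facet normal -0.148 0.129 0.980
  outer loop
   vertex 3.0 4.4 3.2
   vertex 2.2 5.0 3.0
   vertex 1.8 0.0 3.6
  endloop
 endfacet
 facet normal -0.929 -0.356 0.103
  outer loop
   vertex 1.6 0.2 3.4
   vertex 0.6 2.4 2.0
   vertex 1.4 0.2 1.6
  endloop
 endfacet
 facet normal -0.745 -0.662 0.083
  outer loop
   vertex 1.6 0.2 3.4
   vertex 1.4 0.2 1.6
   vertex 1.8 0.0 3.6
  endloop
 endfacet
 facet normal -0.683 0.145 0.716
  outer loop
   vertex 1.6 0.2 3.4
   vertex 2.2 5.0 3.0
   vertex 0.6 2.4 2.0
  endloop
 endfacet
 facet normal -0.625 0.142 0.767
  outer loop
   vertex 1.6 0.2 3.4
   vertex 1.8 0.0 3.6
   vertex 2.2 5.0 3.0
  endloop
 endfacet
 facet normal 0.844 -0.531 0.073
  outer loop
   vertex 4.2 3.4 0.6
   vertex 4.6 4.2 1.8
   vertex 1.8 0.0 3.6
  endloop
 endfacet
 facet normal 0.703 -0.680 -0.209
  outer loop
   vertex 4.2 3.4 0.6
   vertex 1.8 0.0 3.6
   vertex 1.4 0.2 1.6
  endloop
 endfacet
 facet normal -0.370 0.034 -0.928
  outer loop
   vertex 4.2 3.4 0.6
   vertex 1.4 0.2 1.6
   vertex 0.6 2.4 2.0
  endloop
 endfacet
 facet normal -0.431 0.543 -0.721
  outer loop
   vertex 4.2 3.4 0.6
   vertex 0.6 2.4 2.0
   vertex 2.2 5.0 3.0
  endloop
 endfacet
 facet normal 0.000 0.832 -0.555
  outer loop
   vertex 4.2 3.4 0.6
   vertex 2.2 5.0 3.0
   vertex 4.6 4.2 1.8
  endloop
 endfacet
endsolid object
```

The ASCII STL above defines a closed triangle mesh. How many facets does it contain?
12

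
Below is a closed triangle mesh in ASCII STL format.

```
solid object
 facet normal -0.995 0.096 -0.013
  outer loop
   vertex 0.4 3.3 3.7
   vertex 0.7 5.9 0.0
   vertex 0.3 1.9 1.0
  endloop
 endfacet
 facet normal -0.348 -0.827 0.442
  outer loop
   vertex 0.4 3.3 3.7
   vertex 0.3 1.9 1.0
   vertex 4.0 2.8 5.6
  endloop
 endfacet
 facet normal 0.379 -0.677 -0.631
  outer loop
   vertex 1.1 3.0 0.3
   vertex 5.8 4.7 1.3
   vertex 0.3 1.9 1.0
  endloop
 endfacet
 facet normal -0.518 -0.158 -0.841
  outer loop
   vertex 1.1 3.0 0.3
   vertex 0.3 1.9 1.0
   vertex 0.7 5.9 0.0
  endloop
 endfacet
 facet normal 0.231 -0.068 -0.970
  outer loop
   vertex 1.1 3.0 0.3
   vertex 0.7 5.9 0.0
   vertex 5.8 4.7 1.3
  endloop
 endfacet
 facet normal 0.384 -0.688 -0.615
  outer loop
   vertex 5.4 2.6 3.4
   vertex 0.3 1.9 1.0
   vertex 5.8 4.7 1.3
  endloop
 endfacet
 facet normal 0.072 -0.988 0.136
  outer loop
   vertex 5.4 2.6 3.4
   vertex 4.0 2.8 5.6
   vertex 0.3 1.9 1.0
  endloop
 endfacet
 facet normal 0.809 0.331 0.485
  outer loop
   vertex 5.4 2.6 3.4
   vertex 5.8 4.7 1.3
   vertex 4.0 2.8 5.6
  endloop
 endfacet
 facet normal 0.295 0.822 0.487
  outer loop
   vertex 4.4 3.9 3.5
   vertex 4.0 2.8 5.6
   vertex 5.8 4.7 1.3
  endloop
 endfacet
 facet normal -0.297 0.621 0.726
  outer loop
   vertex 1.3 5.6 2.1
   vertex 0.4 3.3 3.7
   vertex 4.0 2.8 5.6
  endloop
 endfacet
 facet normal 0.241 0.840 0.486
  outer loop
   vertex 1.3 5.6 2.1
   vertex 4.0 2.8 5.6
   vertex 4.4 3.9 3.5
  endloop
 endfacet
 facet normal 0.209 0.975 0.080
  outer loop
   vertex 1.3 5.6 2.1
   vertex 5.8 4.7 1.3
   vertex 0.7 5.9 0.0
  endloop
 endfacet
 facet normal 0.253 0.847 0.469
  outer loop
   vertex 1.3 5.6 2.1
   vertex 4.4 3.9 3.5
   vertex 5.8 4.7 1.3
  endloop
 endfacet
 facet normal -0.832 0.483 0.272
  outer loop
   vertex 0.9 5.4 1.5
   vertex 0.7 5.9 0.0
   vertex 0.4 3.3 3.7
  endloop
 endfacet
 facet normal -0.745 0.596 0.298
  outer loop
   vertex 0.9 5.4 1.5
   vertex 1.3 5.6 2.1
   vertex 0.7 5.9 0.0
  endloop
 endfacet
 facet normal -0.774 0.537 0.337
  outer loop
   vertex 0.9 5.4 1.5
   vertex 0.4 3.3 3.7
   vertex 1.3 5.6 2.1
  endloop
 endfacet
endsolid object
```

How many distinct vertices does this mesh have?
10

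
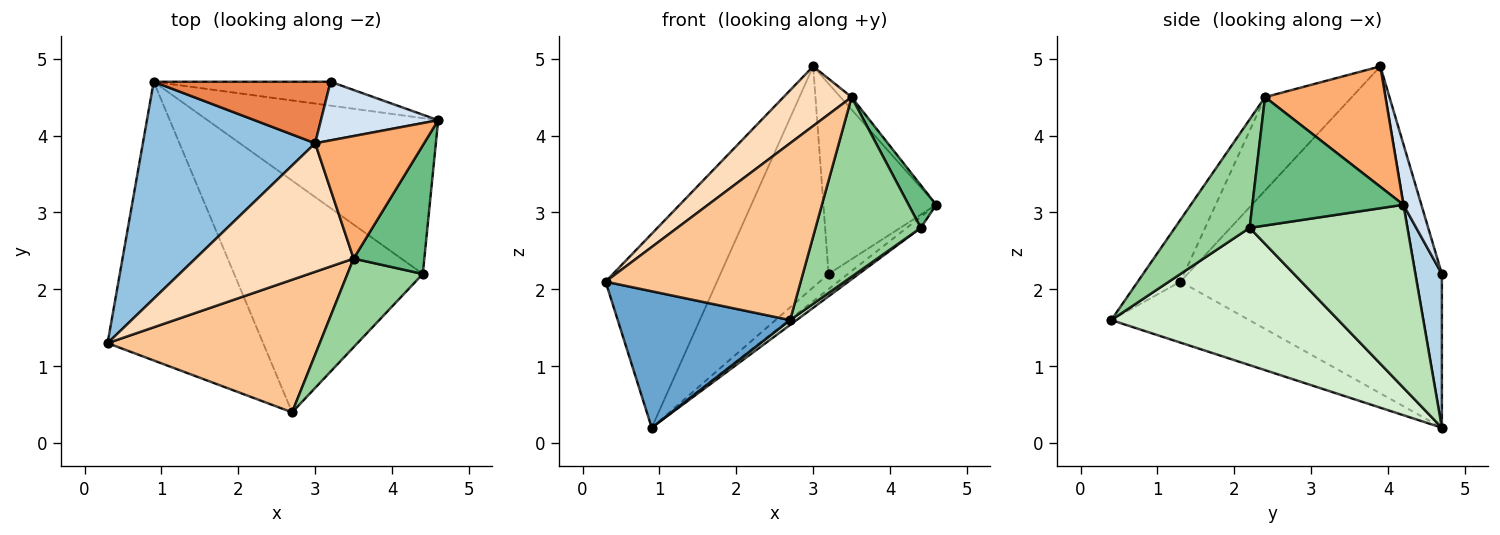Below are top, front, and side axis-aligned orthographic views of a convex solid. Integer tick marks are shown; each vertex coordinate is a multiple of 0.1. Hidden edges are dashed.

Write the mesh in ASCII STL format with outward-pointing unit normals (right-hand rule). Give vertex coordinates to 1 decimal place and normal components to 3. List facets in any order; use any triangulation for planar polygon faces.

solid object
 facet normal -0.332 -0.415 -0.847
  outer loop
   vertex 2.7 0.4 1.6
   vertex 0.3 1.3 2.1
   vertex 0.9 4.7 0.2
  endloop
 endfacet
 facet normal -0.817 0.385 0.430
  outer loop
   vertex 3.0 3.9 4.9
   vertex 0.9 4.7 0.2
   vertex 0.3 1.3 2.1
  endloop
 endfacet
 facet normal 0.592 0.432 -0.681
  outer loop
   vertex 3.2 4.7 2.2
   vertex 4.6 4.2 3.1
   vertex 0.9 4.7 0.2
  endloop
 endfacet
 facet normal 0.150 0.945 0.291
  outer loop
   vertex 3.2 4.7 2.2
   vertex 3.0 3.9 4.9
   vertex 4.6 4.2 3.1
  endloop
 endfacet
 facet normal -0.227 0.938 0.261
  outer loop
   vertex 3.2 4.7 2.2
   vertex 0.9 4.7 0.2
   vertex 3.0 3.9 4.9
  endloop
 endfacet
 facet normal 0.740 0.068 0.669
  outer loop
   vertex 3.5 2.4 4.5
   vertex 4.6 4.2 3.1
   vertex 3.0 3.9 4.9
  endloop
 endfacet
 facet normal -0.172 -0.788 0.591
  outer loop
   vertex 3.5 2.4 4.5
   vertex 0.3 1.3 2.1
   vertex 2.7 0.4 1.6
  endloop
 endfacet
 facet normal -0.472 -0.371 0.800
  outer loop
   vertex 3.5 2.4 4.5
   vertex 3.0 3.9 4.9
   vertex 0.3 1.3 2.1
  endloop
 endfacet
 facet normal 0.865 -0.158 0.476
  outer loop
   vertex 4.4 2.2 2.8
   vertex 4.6 4.2 3.1
   vertex 3.5 2.4 4.5
  endloop
 endfacet
 facet normal 0.537 -0.756 0.373
  outer loop
   vertex 4.4 2.2 2.8
   vertex 3.5 2.4 4.5
   vertex 2.7 0.4 1.6
  endloop
 endfacet
 facet normal 0.621 0.055 -0.782
  outer loop
   vertex 4.4 2.2 2.8
   vertex 0.9 4.7 0.2
   vertex 4.6 4.2 3.1
  endloop
 endfacet
 facet normal 0.588 -0.017 -0.808
  outer loop
   vertex 4.4 2.2 2.8
   vertex 2.7 0.4 1.6
   vertex 0.9 4.7 0.2
  endloop
 endfacet
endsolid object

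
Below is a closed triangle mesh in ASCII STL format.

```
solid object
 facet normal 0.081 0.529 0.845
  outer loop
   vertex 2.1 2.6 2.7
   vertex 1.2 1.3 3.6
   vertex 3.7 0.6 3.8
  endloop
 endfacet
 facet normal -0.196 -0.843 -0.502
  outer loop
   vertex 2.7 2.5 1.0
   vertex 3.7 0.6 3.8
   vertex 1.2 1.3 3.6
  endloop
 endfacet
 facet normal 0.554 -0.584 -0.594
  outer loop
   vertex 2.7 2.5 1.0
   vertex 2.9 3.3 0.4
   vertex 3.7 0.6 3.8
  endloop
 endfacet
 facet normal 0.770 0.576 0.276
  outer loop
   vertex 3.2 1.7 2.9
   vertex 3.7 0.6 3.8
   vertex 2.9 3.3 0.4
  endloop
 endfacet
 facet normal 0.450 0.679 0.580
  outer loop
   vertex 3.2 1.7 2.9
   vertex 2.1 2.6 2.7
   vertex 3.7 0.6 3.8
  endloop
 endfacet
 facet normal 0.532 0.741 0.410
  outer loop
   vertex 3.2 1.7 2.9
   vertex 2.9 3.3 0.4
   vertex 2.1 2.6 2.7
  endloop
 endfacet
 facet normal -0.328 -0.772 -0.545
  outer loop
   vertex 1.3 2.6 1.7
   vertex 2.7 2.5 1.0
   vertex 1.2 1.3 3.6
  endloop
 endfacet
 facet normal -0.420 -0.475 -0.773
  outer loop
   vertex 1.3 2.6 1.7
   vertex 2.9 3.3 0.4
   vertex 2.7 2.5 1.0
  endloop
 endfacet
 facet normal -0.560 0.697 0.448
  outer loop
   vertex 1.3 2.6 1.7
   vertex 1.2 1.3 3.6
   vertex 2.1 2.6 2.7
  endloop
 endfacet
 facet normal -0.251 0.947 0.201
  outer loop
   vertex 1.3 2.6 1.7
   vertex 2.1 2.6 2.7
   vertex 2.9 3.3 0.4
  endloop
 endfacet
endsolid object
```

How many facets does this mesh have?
10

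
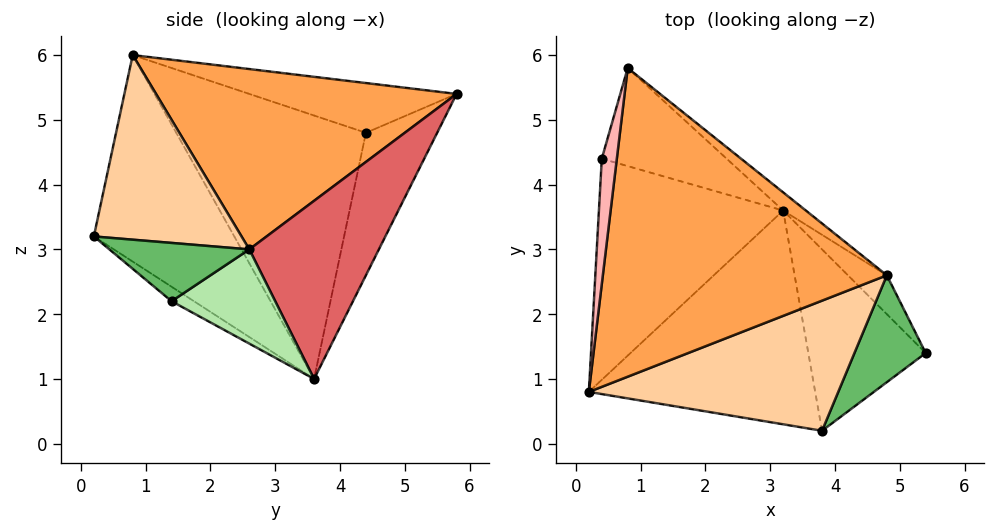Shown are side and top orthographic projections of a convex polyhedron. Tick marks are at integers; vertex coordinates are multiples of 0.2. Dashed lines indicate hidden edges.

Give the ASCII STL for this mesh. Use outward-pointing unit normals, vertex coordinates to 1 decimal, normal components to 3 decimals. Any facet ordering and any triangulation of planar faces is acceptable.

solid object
 facet normal -0.579 -0.513 -0.634
  outer loop
   vertex 3.8 0.2 3.2
   vertex 0.2 0.8 6.0
   vertex 3.2 3.6 1.0
  endloop
 endfacet
 facet normal -0.102 -0.553 -0.827
  outer loop
   vertex 3.8 0.2 3.2
   vertex 3.2 3.6 1.0
   vertex 5.4 1.4 2.2
  endloop
 endfacet
 facet normal 0.536 0.037 0.844
  outer loop
   vertex 4.8 2.6 3.0
   vertex 0.8 5.8 5.4
   vertex 0.2 0.8 6.0
  endloop
 endfacet
 facet normal 0.585 -0.178 0.791
  outer loop
   vertex 4.8 2.6 3.0
   vertex 0.2 0.8 6.0
   vertex 3.8 0.2 3.2
  endloop
 endfacet
 facet normal 0.621 -0.196 0.759
  outer loop
   vertex 4.8 2.6 3.0
   vertex 3.8 0.2 3.2
   vertex 5.4 1.4 2.2
  endloop
 endfacet
 facet normal 0.751 0.582 -0.310
  outer loop
   vertex 4.8 2.6 3.0
   vertex 5.4 1.4 2.2
   vertex 3.2 3.6 1.0
  endloop
 endfacet
 facet normal 0.595 0.800 -0.076
  outer loop
   vertex 4.8 2.6 3.0
   vertex 3.2 3.6 1.0
   vertex 0.8 5.8 5.4
  endloop
 endfacet
 facet normal -0.947 0.148 0.286
  outer loop
   vertex 0.4 4.4 4.8
   vertex 0.2 0.8 6.0
   vertex 0.8 5.8 5.4
  endloop
 endfacet
 facet normal -0.811 -0.144 -0.567
  outer loop
   vertex 0.4 4.4 4.8
   vertex 3.2 3.6 1.0
   vertex 0.2 0.8 6.0
  endloop
 endfacet
 facet normal -0.674 0.445 -0.590
  outer loop
   vertex 0.4 4.4 4.8
   vertex 0.8 5.8 5.4
   vertex 3.2 3.6 1.0
  endloop
 endfacet
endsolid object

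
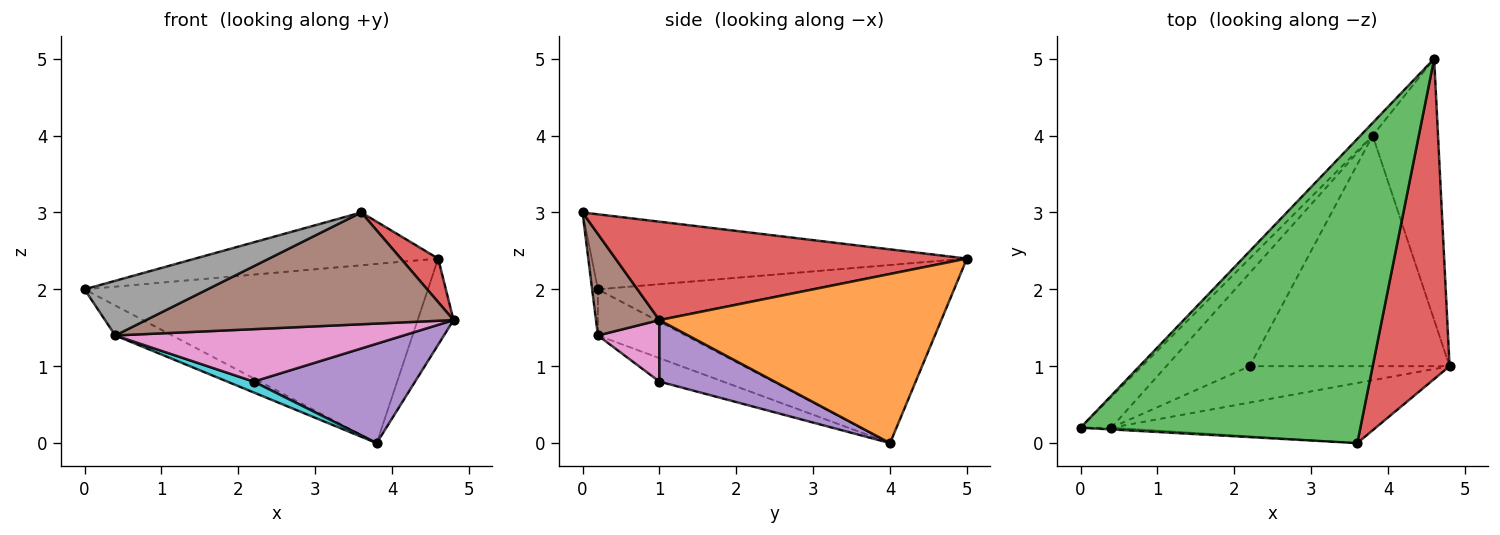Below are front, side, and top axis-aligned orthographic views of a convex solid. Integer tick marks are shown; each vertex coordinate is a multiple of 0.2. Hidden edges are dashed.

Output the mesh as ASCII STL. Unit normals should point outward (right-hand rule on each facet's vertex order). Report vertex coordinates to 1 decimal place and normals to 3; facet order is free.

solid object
 facet normal -0.719 0.693 -0.049
  outer loop
   vertex 3.8 4.0 0.0
   vertex 0.0 0.2 2.0
   vertex 4.6 5.0 2.4
  endloop
 endfacet
 facet normal 0.926 0.118 -0.358
  outer loop
   vertex 3.8 4.0 0.0
   vertex 4.6 5.0 2.4
   vertex 4.8 1.0 1.6
  endloop
 endfacet
 facet normal -0.255 0.165 0.953
  outer loop
   vertex 3.6 0.0 3.0
   vertex 4.6 5.0 2.4
   vertex 0.0 0.2 2.0
  endloop
 endfacet
 facet normal 0.785 -0.083 0.613
  outer loop
   vertex 3.6 0.0 3.0
   vertex 4.8 1.0 1.6
   vertex 4.6 5.0 2.4
  endloop
 endfacet
 facet normal 0.272 -0.381 -0.884
  outer loop
   vertex 2.2 1.0 0.8
   vertex 3.8 4.0 0.0
   vertex 4.8 1.0 1.6
  endloop
 endfacet
 facet normal 0.179 -0.867 -0.466
  outer loop
   vertex 0.4 0.2 1.4
   vertex 4.8 1.0 1.6
   vertex 3.6 0.0 3.0
  endloop
 endfacet
 facet normal 0.173 -0.809 -0.561
  outer loop
   vertex 0.4 0.2 1.4
   vertex 2.2 1.0 0.8
   vertex 4.8 1.0 1.6
  endloop
 endfacet
 facet normal -0.047 -0.998 -0.031
  outer loop
   vertex 0.4 0.2 1.4
   vertex 3.6 0.0 3.0
   vertex 0.0 0.2 2.0
  endloop
 endfacet
 facet normal -0.732 0.475 -0.488
  outer loop
   vertex 0.4 0.2 1.4
   vertex 0.0 0.2 2.0
   vertex 3.8 4.0 0.0
  endloop
 endfacet
 facet normal -0.269 -0.111 -0.957
  outer loop
   vertex 0.4 0.2 1.4
   vertex 3.8 4.0 0.0
   vertex 2.2 1.0 0.8
  endloop
 endfacet
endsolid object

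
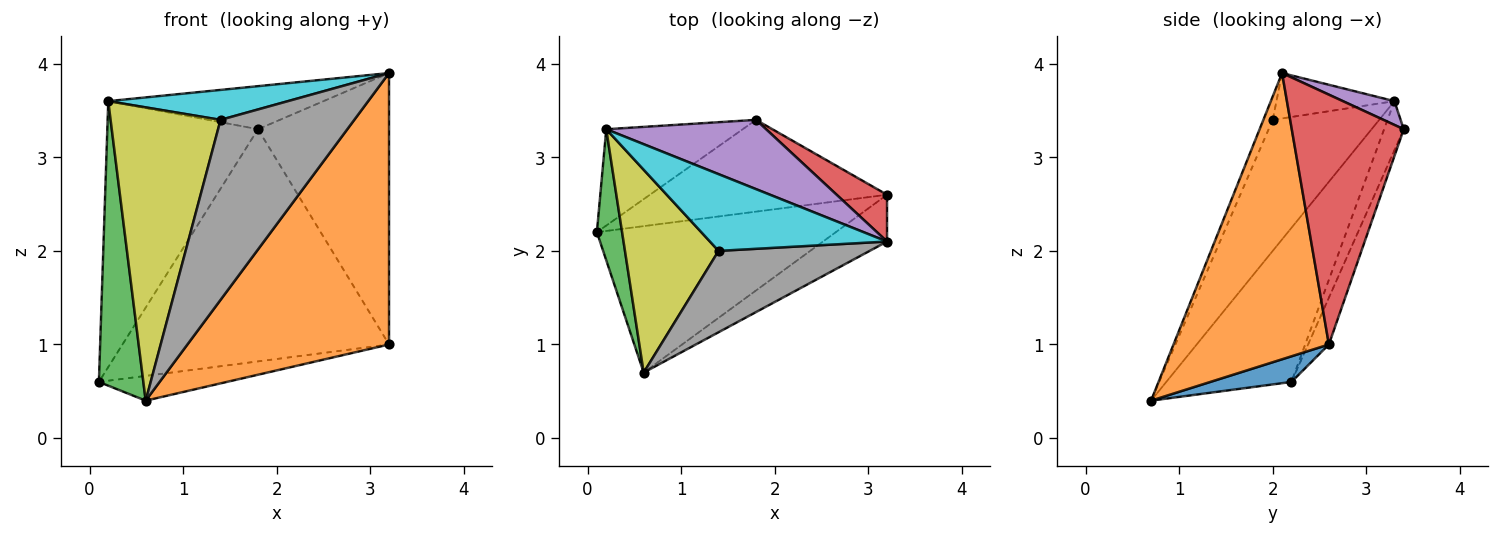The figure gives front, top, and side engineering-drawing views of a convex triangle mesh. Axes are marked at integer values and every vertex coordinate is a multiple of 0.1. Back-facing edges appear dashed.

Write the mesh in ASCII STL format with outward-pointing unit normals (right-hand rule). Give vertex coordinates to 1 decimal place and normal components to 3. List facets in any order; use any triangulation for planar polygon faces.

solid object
 facet normal 0.105 0.166 -0.981
  outer loop
   vertex 0.6 0.7 0.4
   vertex 0.1 2.2 0.6
   vertex 3.2 2.6 1.0
  endloop
 endfacet
 facet normal 0.605 -0.785 -0.135
  outer loop
   vertex 3.2 2.1 3.9
   vertex 0.6 0.7 0.4
   vertex 3.2 2.6 1.0
  endloop
 endfacet
 facet normal -0.931 -0.331 0.152
  outer loop
   vertex 0.2 3.3 3.6
   vertex 0.1 2.2 0.6
   vertex 0.6 0.7 0.4
  endloop
 endfacet
 facet normal 0.644 0.754 0.130
  outer loop
   vertex 1.8 3.4 3.3
   vertex 3.2 2.1 3.9
   vertex 3.2 2.6 1.0
  endloop
 endfacet
 facet normal 0.125 0.524 0.843
  outer loop
   vertex 1.8 3.4 3.3
   vertex 0.2 3.3 3.6
   vertex 3.2 2.1 3.9
  endloop
 endfacet
 facet normal -0.072 0.928 -0.367
  outer loop
   vertex 1.8 3.4 3.3
   vertex 3.2 2.6 1.0
   vertex 0.1 2.2 0.6
  endloop
 endfacet
 facet normal -0.122 0.933 -0.338
  outer loop
   vertex 1.8 3.4 3.3
   vertex 0.1 2.2 0.6
   vertex 0.2 3.3 3.6
  endloop
 endfacet
 facet normal -0.064 -0.909 0.411
  outer loop
   vertex 1.4 2.0 3.4
   vertex 0.6 0.7 0.4
   vertex 3.2 2.1 3.9
  endloop
 endfacet
 facet normal -0.623 -0.643 0.445
  outer loop
   vertex 1.4 2.0 3.4
   vertex 0.2 3.3 3.6
   vertex 0.6 0.7 0.4
  endloop
 endfacet
 facet normal -0.232 -0.354 0.906
  outer loop
   vertex 1.4 2.0 3.4
   vertex 3.2 2.1 3.9
   vertex 0.2 3.3 3.6
  endloop
 endfacet
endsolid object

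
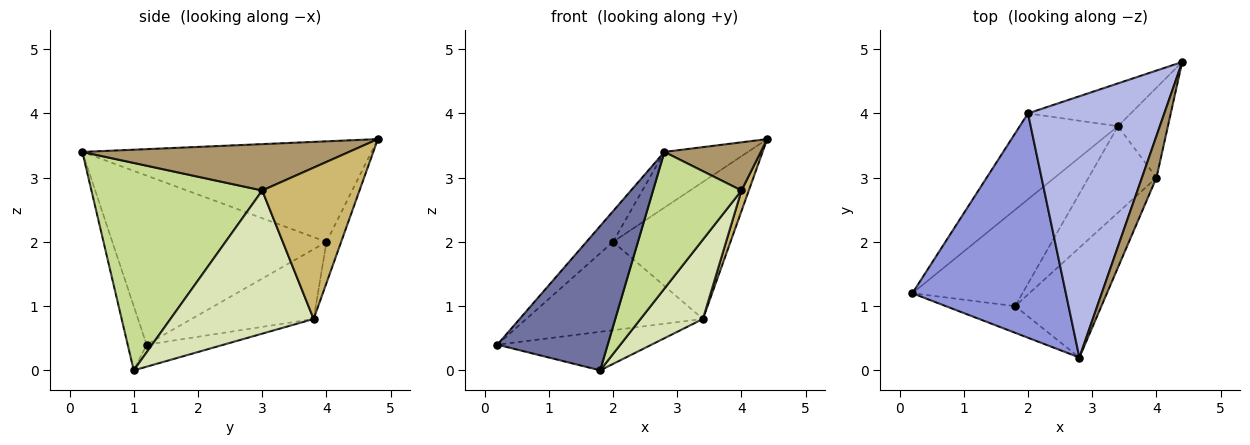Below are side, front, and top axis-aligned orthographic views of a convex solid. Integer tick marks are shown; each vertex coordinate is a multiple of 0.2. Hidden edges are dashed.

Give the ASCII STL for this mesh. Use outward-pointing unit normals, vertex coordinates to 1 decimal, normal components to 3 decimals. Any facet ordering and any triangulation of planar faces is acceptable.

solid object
 facet normal -0.166 -0.970 -0.179
  outer loop
   vertex 1.8 1.0 0.0
   vertex 2.8 0.2 3.4
   vertex 0.2 1.2 0.4
  endloop
 endfacet
 facet normal -0.183 0.365 -0.913
  outer loop
   vertex 3.4 3.8 0.8
   vertex 1.8 1.0 0.0
   vertex 0.2 1.2 0.4
  endloop
 endfacet
 facet normal -0.737 0.091 0.669
  outer loop
   vertex 2.0 4.0 2.0
   vertex 0.2 1.2 0.4
   vertex 2.8 0.2 3.4
  endloop
 endfacet
 facet normal -0.585 0.169 0.793
  outer loop
   vertex 2.0 4.0 2.0
   vertex 2.8 0.2 3.4
   vertex 4.4 4.8 3.6
  endloop
 endfacet
 facet normal -0.444 0.642 -0.625
  outer loop
   vertex 2.0 4.0 2.0
   vertex 3.4 3.8 0.8
   vertex 0.2 1.2 0.4
  endloop
 endfacet
 facet normal -0.118 0.948 -0.296
  outer loop
   vertex 2.0 4.0 2.0
   vertex 4.4 4.8 3.6
   vertex 3.4 3.8 0.8
  endloop
 endfacet
 facet normal 0.833 -0.431 -0.346
  outer loop
   vertex 4.0 3.0 2.8
   vertex 2.8 0.2 3.4
   vertex 1.8 1.0 0.0
  endloop
 endfacet
 facet normal 0.841 -0.366 -0.399
  outer loop
   vertex 4.0 3.0 2.8
   vertex 1.8 1.0 0.0
   vertex 3.4 3.8 0.8
  endloop
 endfacet
 facet normal 0.902 -0.326 0.283
  outer loop
   vertex 4.0 3.0 2.8
   vertex 4.4 4.8 3.6
   vertex 2.8 0.2 3.4
  endloop
 endfacet
 facet normal 0.947 -0.071 -0.313
  outer loop
   vertex 4.0 3.0 2.8
   vertex 3.4 3.8 0.8
   vertex 4.4 4.8 3.6
  endloop
 endfacet
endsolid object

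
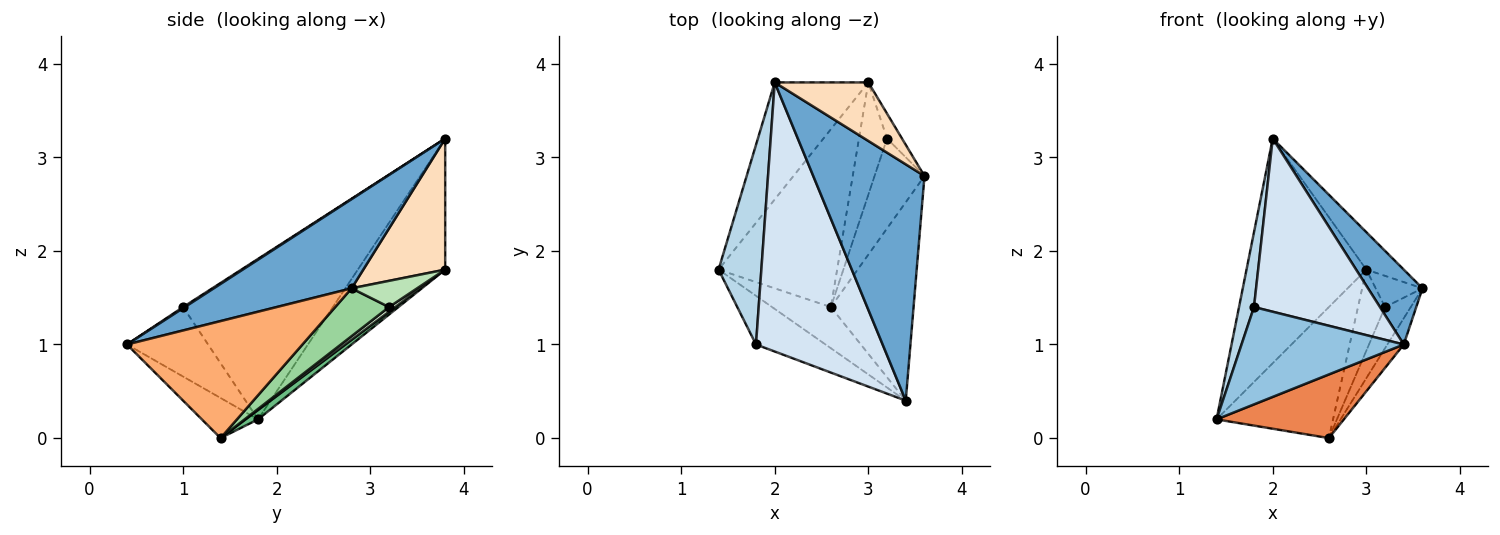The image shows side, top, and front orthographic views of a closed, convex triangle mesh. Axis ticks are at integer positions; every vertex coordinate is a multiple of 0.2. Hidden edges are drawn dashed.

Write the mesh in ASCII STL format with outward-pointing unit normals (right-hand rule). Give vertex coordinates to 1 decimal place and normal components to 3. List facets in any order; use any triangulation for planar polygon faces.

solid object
 facet normal 0.607 -0.240 0.757
  outer loop
   vertex 2.0 3.8 3.2
   vertex 3.4 0.4 1.0
   vertex 3.6 2.8 1.6
  endloop
 endfacet
 facet normal -0.408 -0.816 -0.408
  outer loop
   vertex 1.8 1.0 1.4
   vertex 1.4 1.8 0.2
   vertex 3.4 0.4 1.0
  endloop
 endfacet
 facet normal -0.962 -0.096 0.256
  outer loop
   vertex 1.8 1.0 1.4
   vertex 2.0 3.8 3.2
   vertex 1.4 1.8 0.2
  endloop
 endfacet
 facet normal 0.007 -0.541 0.841
  outer loop
   vertex 1.8 1.0 1.4
   vertex 3.4 0.4 1.0
   vertex 2.0 3.8 3.2
  endloop
 endfacet
 facet normal -0.347 -0.787 -0.509
  outer loop
   vertex 2.6 1.4 0.0
   vertex 3.4 0.4 1.0
   vertex 1.4 1.8 0.2
  endloop
 endfacet
 facet normal 0.814 0.076 -0.575
  outer loop
   vertex 2.6 1.4 0.0
   vertex 3.6 2.8 1.6
   vertex 3.4 0.4 1.0
  endloop
 endfacet
 facet normal -0.543 0.745 -0.388
  outer loop
   vertex 3.0 3.8 1.8
   vertex 1.4 1.8 0.2
   vertex 2.0 3.8 3.2
  endloop
 endfacet
 facet normal 0.763 0.349 0.545
  outer loop
   vertex 3.0 3.8 1.8
   vertex 2.0 3.8 3.2
   vertex 3.6 2.8 1.6
  endloop
 endfacet
 facet normal 0.063 0.592 -0.803
  outer loop
   vertex 3.0 3.8 1.8
   vertex 2.6 1.4 0.0
   vertex 1.4 1.8 0.2
  endloop
 endfacet
 facet normal 0.657 0.314 -0.685
  outer loop
   vertex 3.2 3.2 1.4
   vertex 3.6 2.8 1.6
   vertex 2.6 1.4 0.0
  endloop
 endfacet
 facet normal 0.738 0.527 -0.422
  outer loop
   vertex 3.2 3.2 1.4
   vertex 3.0 3.8 1.8
   vertex 3.6 2.8 1.6
  endloop
 endfacet
 facet normal 0.134 0.580 -0.803
  outer loop
   vertex 3.2 3.2 1.4
   vertex 2.6 1.4 0.0
   vertex 3.0 3.8 1.8
  endloop
 endfacet
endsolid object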